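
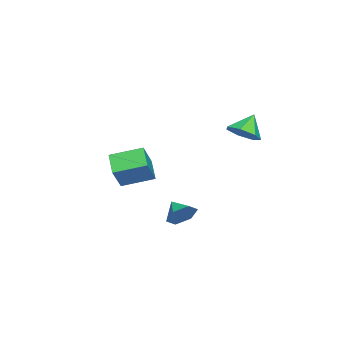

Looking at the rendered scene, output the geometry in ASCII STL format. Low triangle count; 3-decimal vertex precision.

solid 
facet normal 0.634 -0.258 -0.729
outer loop
vertex -2.167 2.29 -0.76
vertex -2.947 2.271 -1.432
vertex -2.336 3.061 -1.18
endloop
endfacet
facet normal 0.293 0.506 0.811
outer loop
vertex -2.167 2.29 -0.76
vertex -2.336 3.061 -1.18
vertex -3.873 2.649 -0.368
endloop
endfacet
facet normal 0.634 -0.258 -0.729
outer loop
vertex -2.336 3.061 -1.18
vertex -2.947 2.271 -1.432
vertex -2.965 3.237 -1.79
endloop
endfacet
facet normal -0.070 0.937 0.343
outer loop
vertex -2.336 3.061 -1.18
vertex -2.965 3.237 -1.79
vertex -3.873 2.649 -0.368
endloop
endfacet
facet normal 0.634 -0.258 -0.729
outer loop
vertex -2.965 3.237 -1.79
vertex -2.947 2.271 -1.432
vertex -3.581 2.686 -2.13
endloop
endfacet
facet normal -0.636 0.766 -0.089
outer loop
vertex -2.965 3.237 -1.79
vertex -3.581 2.686 -2.13
vertex -3.873 2.649 -0.368
endloop
endfacet
facet normal 0.634 -0.258 -0.729
outer loop
vertex -3.581 2.686 -2.13
vertex -2.947 2.271 -1.432
vertex -3.719 1.823 -1.945
endloop
endfacet
facet normal -0.980 0.122 -0.160
outer loop
vertex -3.581 2.686 -2.13
vertex -3.719 1.823 -1.945
vertex -3.873 2.649 -0.368
endloop
endfacet
facet normal 0.634 -0.258 -0.729
outer loop
vertex -3.719 1.823 -1.945
vertex -2.947 2.271 -1.432
vertex -3.277 1.297 -1.374
endloop
endfacet
facet normal -0.842 -0.508 0.184
outer loop
vertex -3.719 1.823 -1.945
vertex -3.277 1.297 -1.374
vertex -3.873 2.649 -0.368
endloop
endfacet
facet normal 0.634 -0.258 -0.729
outer loop
vertex -3.277 1.297 -1.374
vertex -2.947 2.271 -1.432
vertex -2.586 1.505 -0.846
endloop
endfacet
facet normal -0.326 -0.653 0.684
outer loop
vertex -3.277 1.297 -1.374
vertex -2.586 1.505 -0.846
vertex -3.873 2.649 -0.368
endloop
endfacet
facet normal 0.634 -0.259 -0.729
outer loop
vertex -2.586 1.505 -0.846
vertex -2.947 2.271 -1.432
vertex -2.167 2.29 -0.76
endloop
endfacet
facet normal 0.179 -0.201 0.963
outer loop
vertex -2.586 1.505 -0.846
vertex -2.167 2.29 -0.76
vertex -3.873 2.649 -0.368
endloop
endfacet
facet normal -0.562 0.090 -0.822
outer loop
vertex -0.832 -4.016 -3.82
vertex -1.323 -2.279 -3.293
vertex 0.29 -3.484 -4.529
endloop
endfacet
facet normal 0.261 -0.924 -0.280
outer loop
vertex 1.263 -3.641 -3.107
vertex -0.832 -4.016 -3.82
vertex 0.29 -3.484 -4.529
endloop
endfacet
facet normal -0.562 0.090 -0.822
outer loop
vertex 0.29 -3.484 -4.529
vertex -1.323 -2.279 -3.293
vertex -0.201 -1.747 -4.002
endloop
endfacet
facet normal 0.785 0.372 -0.496
outer loop
vertex -0.201 -1.747 -4.002
vertex 1.263 -3.641 -3.107
vertex 0.29 -3.484 -4.529
endloop
endfacet
facet normal -0.785 -0.372 0.496
outer loop
vertex -0.832 -4.016 -3.82
vertex -0.35 -2.436 -1.871
vertex -1.323 -2.279 -3.293
endloop
endfacet
facet normal 0.261 -0.924 -0.280
outer loop
vertex 0.141 -4.173 -2.398
vertex -0.832 -4.016 -3.82
vertex 1.263 -3.641 -3.107
endloop
endfacet
facet normal -0.785 -0.372 0.496
outer loop
vertex 0.141 -4.173 -2.398
vertex -0.35 -2.436 -1.871
vertex -0.832 -4.016 -3.82
endloop
endfacet
facet normal -0.261 0.924 0.280
outer loop
vertex -1.323 -2.279 -3.293
vertex -0.35 -2.436 -1.871
vertex -0.201 -1.747 -4.002
endloop
endfacet
facet normal 0.785 0.372 -0.496
outer loop
vertex 0.772 -1.904 -2.58
vertex 1.263 -3.641 -3.107
vertex -0.201 -1.747 -4.002
endloop
endfacet
facet normal -0.261 0.924 0.280
outer loop
vertex -0.201 -1.747 -4.002
vertex -0.35 -2.436 -1.871
vertex 0.772 -1.904 -2.58
endloop
endfacet
facet normal 0.562 -0.090 0.822
outer loop
vertex 0.772 -1.904 -2.58
vertex 0.141 -4.173 -2.398
vertex 1.263 -3.641 -3.107
endloop
endfacet
facet normal 0.562 -0.090 0.822
outer loop
vertex -0.35 -2.436 -1.871
vertex 0.141 -4.173 -2.398
vertex 0.772 -1.904 -2.58
endloop
endfacet
facet normal 0.629 0.642 -0.438
outer loop
vertex 4.747 0.537 -3.676
vertex 4.095 0.822 -4.194
vertex 4.241 1.209 -3.417
endloop
endfacet
facet normal 0.092 -0.297 0.950
outer loop
vertex 4.747 0.537 -3.676
vertex 4.241 1.209 -3.417
vertex 3.365 0.078 -3.686
endloop
endfacet
facet normal 0.631 0.641 -0.438
outer loop
vertex 4.241 1.209 -3.417
vertex 4.095 0.822 -4.194
vertex 3.59 1.495 -3.936
endloop
endfacet
facet normal -0.543 0.229 0.808
outer loop
vertex 4.241 1.209 -3.417
vertex 3.59 1.495 -3.936
vertex 3.365 0.078 -3.686
endloop
endfacet
facet normal 0.630 0.641 -0.438
outer loop
vertex 3.59 1.495 -3.936
vertex 4.095 0.822 -4.194
vertex 3.444 1.108 -4.712
endloop
endfacet
facet normal -0.980 0.173 0.098
outer loop
vertex 3.59 1.495 -3.936
vertex 3.444 1.108 -4.712
vertex 3.365 0.078 -3.686
endloop
endfacet
facet normal 0.630 0.641 -0.438
outer loop
vertex 3.444 1.108 -4.712
vertex 4.095 0.822 -4.194
vertex 3.949 0.435 -4.971
endloop
endfacet
facet normal -0.784 -0.407 -0.469
outer loop
vertex 3.444 1.108 -4.712
vertex 3.949 0.435 -4.971
vertex 3.365 0.078 -3.686
endloop
endfacet
facet normal 0.629 0.642 -0.438
outer loop
vertex 3.949 0.435 -4.971
vertex 4.095 0.822 -4.194
vertex 4.601 0.15 -4.452
endloop
endfacet
facet normal -0.148 -0.933 -0.327
outer loop
vertex 3.949 0.435 -4.971
vertex 4.601 0.15 -4.452
vertex 3.365 0.078 -3.686
endloop
endfacet
facet normal 0.629 0.642 -0.438
outer loop
vertex 4.601 0.15 -4.452
vertex 4.095 0.822 -4.194
vertex 4.747 0.537 -3.676
endloop
endfacet
facet normal 0.289 -0.877 0.383
outer loop
vertex 4.601 0.15 -4.452
vertex 4.747 0.537 -3.676
vertex 3.365 0.078 -3.686
endloop
endfacet

endsolid


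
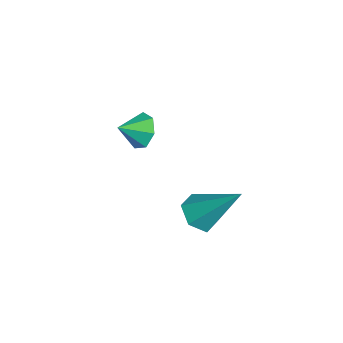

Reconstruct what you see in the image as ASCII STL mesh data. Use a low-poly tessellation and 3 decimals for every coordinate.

solid 
facet normal -0.320 -0.602 -0.732
outer loop
vertex 1.727 1.254 1.991
vertex 1.094 1.078 2.412
vertex 1.08 1.684 1.92
endloop
endfacet
facet normal 0.534 0.734 -0.419
outer loop
vertex 1.727 1.254 1.991
vertex 1.08 1.684 1.92
vertex 1.766 2.342 3.948
endloop
endfacet
facet normal -0.320 -0.602 -0.732
outer loop
vertex 1.08 1.684 1.92
vertex 1.094 1.078 2.412
vertex 0.447 1.508 2.341
endloop
endfacet
facet normal -0.368 0.914 -0.172
outer loop
vertex 1.08 1.684 1.92
vertex 0.447 1.508 2.341
vertex 1.766 2.342 3.948
endloop
endfacet
facet normal -0.319 -0.601 -0.732
outer loop
vertex 0.447 1.508 2.341
vertex 1.094 1.078 2.412
vertex 0.462 0.902 2.832
endloop
endfacet
facet normal -0.804 0.362 0.472
outer loop
vertex 0.447 1.508 2.341
vertex 0.462 0.902 2.832
vertex 1.766 2.342 3.948
endloop
endfacet
facet normal -0.319 -0.602 -0.732
outer loop
vertex 0.462 0.902 2.832
vertex 1.094 1.078 2.412
vertex 1.109 0.473 2.903
endloop
endfacet
facet normal -0.338 -0.366 0.867
outer loop
vertex 0.462 0.902 2.832
vertex 1.109 0.473 2.903
vertex 1.766 2.342 3.948
endloop
endfacet
facet normal -0.321 -0.602 -0.732
outer loop
vertex 1.109 0.473 2.903
vertex 1.094 1.078 2.412
vertex 1.741 0.648 2.482
endloop
endfacet
facet normal 0.564 -0.545 0.620
outer loop
vertex 1.109 0.473 2.903
vertex 1.741 0.648 2.482
vertex 1.766 2.342 3.948
endloop
endfacet
facet normal -0.320 -0.601 -0.732
outer loop
vertex 1.741 0.648 2.482
vertex 1.094 1.078 2.412
vertex 1.727 1.254 1.991
endloop
endfacet
facet normal 1.000 0.005 -0.023
outer loop
vertex 1.741 0.648 2.482
vertex 1.727 1.254 1.991
vertex 1.766 2.342 3.948
endloop
endfacet
facet normal -0.270 0.832 -0.484
outer loop
vertex -2.492 -0.04 3.443
vertex -3.076 -0.42 3.115
vertex -3.069 -0.031 3.78
endloop
endfacet
facet normal 0.504 -0.014 0.864
outer loop
vertex -2.492 -0.04 3.443
vertex -3.069 -0.031 3.78
vertex -2.804 -1.26 3.605
endloop
endfacet
facet normal -0.269 0.832 -0.484
outer loop
vertex -3.069 -0.031 3.78
vertex -3.076 -0.42 3.115
vertex -3.652 -0.315 3.616
endloop
endfacet
facet normal -0.185 -0.178 0.966
outer loop
vertex -3.069 -0.031 3.78
vertex -3.652 -0.315 3.616
vertex -2.804 -1.26 3.605
endloop
endfacet
facet normal -0.269 0.832 -0.484
outer loop
vertex -3.652 -0.315 3.616
vertex -3.076 -0.42 3.115
vertex -3.801 -0.678 3.075
endloop
endfacet
facet normal -0.619 -0.562 0.548
outer loop
vertex -3.652 -0.315 3.616
vertex -3.801 -0.678 3.075
vertex -2.804 -1.26 3.605
endloop
endfacet
facet normal -0.270 0.832 -0.484
outer loop
vertex -3.801 -0.678 3.075
vertex -3.076 -0.42 3.115
vertex -3.404 -0.846 2.565
endloop
endfacet
facet normal -0.472 -0.878 -0.078
outer loop
vertex -3.801 -0.678 3.075
vertex -3.404 -0.846 2.565
vertex -2.804 -1.26 3.605
endloop
endfacet
facet normal -0.269 0.832 -0.484
outer loop
vertex -3.404 -0.846 2.565
vertex -3.076 -0.42 3.115
vertex -2.761 -0.694 2.469
endloop
endfacet
facet normal 0.145 -0.888 -0.437
outer loop
vertex -3.404 -0.846 2.565
vertex -2.761 -0.694 2.469
vertex -2.804 -1.26 3.605
endloop
endfacet
facet normal -0.269 0.832 -0.484
outer loop
vertex -2.761 -0.694 2.469
vertex -3.076 -0.42 3.115
vertex -2.355 -0.335 2.86
endloop
endfacet
facet normal 0.768 -0.584 -0.262
outer loop
vertex -2.761 -0.694 2.469
vertex -2.355 -0.335 2.86
vertex -2.804 -1.26 3.605
endloop
endfacet
facet normal -0.269 0.832 -0.484
outer loop
vertex -2.355 -0.335 2.86
vertex -3.076 -0.42 3.115
vertex -2.492 -0.04 3.443
endloop
endfacet
facet normal 0.928 -0.195 0.317
outer loop
vertex -2.355 -0.335 2.86
vertex -2.492 -0.04 3.443
vertex -2.804 -1.26 3.605
endloop
endfacet

endsolid


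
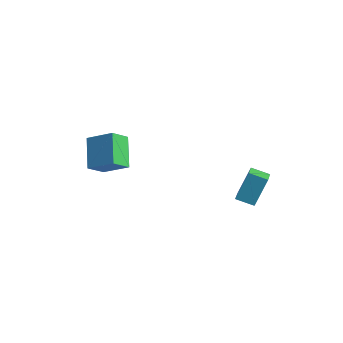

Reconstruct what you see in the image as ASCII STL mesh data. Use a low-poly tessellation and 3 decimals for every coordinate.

solid 
facet normal -0.598 0.479 0.642
outer loop
vertex -2.778 -1.717 0.169
vertex -2.784 -0.614 -0.659
vertex -4.18 -2.351 -0.664
endloop
endfacet
facet normal 0.005 -0.800 0.600
outer loop
vertex -2.936 -3.346 -2.001
vertex -2.778 -1.717 0.169
vertex -4.18 -2.351 -0.664
endloop
endfacet
facet normal -0.598 0.479 0.643
outer loop
vertex -4.18 -2.351 -0.664
vertex -2.784 -0.614 -0.659
vertex -4.186 -1.247 -1.492
endloop
endfacet
facet normal -0.801 -0.362 -0.476
outer loop
vertex -4.186 -1.247 -1.492
vertex -2.936 -3.346 -2.001
vertex -4.18 -2.351 -0.664
endloop
endfacet
facet normal 0.801 0.362 0.476
outer loop
vertex -2.778 -1.717 0.169
vertex -1.54 -1.609 -1.996
vertex -2.784 -0.614 -0.659
endloop
endfacet
facet normal 0.005 -0.800 0.600
outer loop
vertex -1.534 -2.713 -1.168
vertex -2.778 -1.717 0.169
vertex -2.936 -3.346 -2.001
endloop
endfacet
facet normal 0.801 0.362 0.476
outer loop
vertex -1.534 -2.713 -1.168
vertex -1.54 -1.609 -1.996
vertex -2.778 -1.717 0.169
endloop
endfacet
facet normal -0.005 0.800 -0.600
outer loop
vertex -2.784 -0.614 -0.659
vertex -1.54 -1.609 -1.996
vertex -4.186 -1.247 -1.492
endloop
endfacet
facet normal -0.801 -0.362 -0.476
outer loop
vertex -2.942 -2.243 -2.829
vertex -2.936 -3.346 -2.001
vertex -4.186 -1.247 -1.492
endloop
endfacet
facet normal -0.005 0.800 -0.600
outer loop
vertex -4.186 -1.247 -1.492
vertex -1.54 -1.609 -1.996
vertex -2.942 -2.243 -2.829
endloop
endfacet
facet normal 0.598 -0.479 -0.643
outer loop
vertex -2.942 -2.243 -2.829
vertex -1.534 -2.713 -1.168
vertex -2.936 -3.346 -2.001
endloop
endfacet
facet normal 0.598 -0.479 -0.643
outer loop
vertex -1.54 -1.609 -1.996
vertex -1.534 -2.713 -1.168
vertex -2.942 -2.243 -2.829
endloop
endfacet
facet normal -0.793 -0.522 0.314
outer loop
vertex 3.907 2.006 -1.321
vertex 3.062 3.0 -1.803
vertex 3.825 1.126 -2.992
endloop
endfacet
facet normal 0.607 -0.715 0.347
outer loop
vertex 4.698 1.7 -3.337
vertex 3.907 2.006 -1.321
vertex 3.825 1.126 -2.992
endloop
endfacet
facet normal -0.793 -0.522 0.313
outer loop
vertex 3.825 1.126 -2.992
vertex 3.062 3.0 -1.803
vertex 2.981 2.12 -3.474
endloop
endfacet
facet normal -0.043 -0.465 -0.884
outer loop
vertex 2.981 2.12 -3.474
vertex 4.698 1.7 -3.337
vertex 3.825 1.126 -2.992
endloop
endfacet
facet normal 0.043 0.465 0.884
outer loop
vertex 3.907 2.006 -1.321
vertex 3.935 3.574 -2.148
vertex 3.062 3.0 -1.803
endloop
endfacet
facet normal 0.608 -0.715 0.347
outer loop
vertex 4.779 2.58 -1.666
vertex 3.907 2.006 -1.321
vertex 4.698 1.7 -3.337
endloop
endfacet
facet normal 0.043 0.465 0.884
outer loop
vertex 4.779 2.58 -1.666
vertex 3.935 3.574 -2.148
vertex 3.907 2.006 -1.321
endloop
endfacet
facet normal -0.607 0.715 -0.347
outer loop
vertex 3.062 3.0 -1.803
vertex 3.935 3.574 -2.148
vertex 2.981 2.12 -3.474
endloop
endfacet
facet normal -0.043 -0.465 -0.884
outer loop
vertex 3.853 2.694 -3.819
vertex 4.698 1.7 -3.337
vertex 2.981 2.12 -3.474
endloop
endfacet
facet normal -0.608 0.715 -0.347
outer loop
vertex 2.981 2.12 -3.474
vertex 3.935 3.574 -2.148
vertex 3.853 2.694 -3.819
endloop
endfacet
facet normal 0.793 0.522 -0.313
outer loop
vertex 3.853 2.694 -3.819
vertex 4.779 2.58 -1.666
vertex 4.698 1.7 -3.337
endloop
endfacet
facet normal 0.793 0.522 -0.314
outer loop
vertex 3.935 3.574 -2.148
vertex 4.779 2.58 -1.666
vertex 3.853 2.694 -3.819
endloop
endfacet

endsolid


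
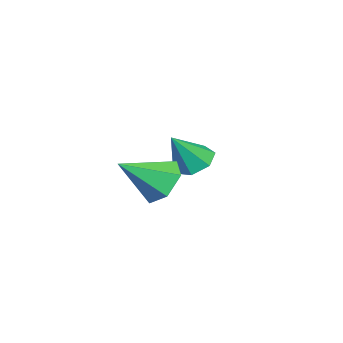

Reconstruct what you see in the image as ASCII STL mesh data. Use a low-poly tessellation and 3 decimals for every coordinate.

solid 
facet normal -0.554 0.629 -0.546
outer loop
vertex 3.962 -1.639 0.321
vertex 3.084 -2.151 0.622
vertex 3.445 -1.335 1.195
endloop
endfacet
facet normal 0.846 0.390 0.364
outer loop
vertex 3.962 -1.639 0.321
vertex 3.445 -1.335 1.195
vertex 4.176 -3.389 1.698
endloop
endfacet
facet normal -0.554 0.629 -0.546
outer loop
vertex 3.445 -1.335 1.195
vertex 3.084 -2.151 0.622
vertex 2.567 -1.847 1.496
endloop
endfacet
facet normal 0.157 0.287 0.945
outer loop
vertex 3.445 -1.335 1.195
vertex 2.567 -1.847 1.496
vertex 4.176 -3.389 1.698
endloop
endfacet
facet normal -0.554 0.628 -0.546
outer loop
vertex 2.567 -1.847 1.496
vertex 3.084 -2.151 0.622
vertex 2.207 -2.663 0.923
endloop
endfacet
facet normal -0.455 -0.369 0.811
outer loop
vertex 2.567 -1.847 1.496
vertex 2.207 -2.663 0.923
vertex 4.176 -3.389 1.698
endloop
endfacet
facet normal -0.554 0.628 -0.546
outer loop
vertex 2.207 -2.663 0.923
vertex 3.084 -2.151 0.622
vertex 2.724 -2.966 0.049
endloop
endfacet
facet normal -0.377 -0.921 0.096
outer loop
vertex 2.207 -2.663 0.923
vertex 2.724 -2.966 0.049
vertex 4.176 -3.389 1.698
endloop
endfacet
facet normal -0.554 0.629 -0.546
outer loop
vertex 2.724 -2.966 0.049
vertex 3.084 -2.151 0.622
vertex 3.602 -2.454 -0.252
endloop
endfacet
facet normal 0.311 -0.818 -0.484
outer loop
vertex 2.724 -2.966 0.049
vertex 3.602 -2.454 -0.252
vertex 4.176 -3.389 1.698
endloop
endfacet
facet normal -0.554 0.629 -0.546
outer loop
vertex 3.602 -2.454 -0.252
vertex 3.084 -2.151 0.622
vertex 3.962 -1.639 0.321
endloop
endfacet
facet normal 0.923 -0.162 -0.349
outer loop
vertex 3.602 -2.454 -0.252
vertex 3.962 -1.639 0.321
vertex 4.176 -3.389 1.698
endloop
endfacet
facet normal -0.534 0.288 -0.795
outer loop
vertex -0.329 -2.436 -0.226
vertex -1.105 -2.663 0.213
vertex -0.664 -1.856 0.209
endloop
endfacet
facet normal 0.891 0.444 0.094
outer loop
vertex -0.329 -2.436 -0.226
vertex -0.664 -1.856 0.209
vertex -0.155 -3.177 1.627
endloop
endfacet
facet normal -0.534 0.288 -0.795
outer loop
vertex -0.664 -1.856 0.209
vertex -1.105 -2.663 0.213
vertex -1.331 -1.884 0.647
endloop
endfacet
facet normal 0.344 0.745 0.571
outer loop
vertex -0.664 -1.856 0.209
vertex -1.331 -1.884 0.647
vertex -0.155 -3.177 1.627
endloop
endfacet
facet normal -0.534 0.288 -0.795
outer loop
vertex -1.331 -1.884 0.647
vertex -1.105 -2.663 0.213
vertex -1.828 -2.499 0.758
endloop
endfacet
facet normal -0.293 0.394 0.871
outer loop
vertex -1.331 -1.884 0.647
vertex -1.828 -2.499 0.758
vertex -0.155 -3.177 1.627
endloop
endfacet
facet normal -0.534 0.289 -0.795
outer loop
vertex -1.828 -2.499 0.758
vertex -1.105 -2.663 0.213
vertex -1.781 -3.237 0.458
endloop
endfacet
facet normal -0.539 -0.346 0.768
outer loop
vertex -1.828 -2.499 0.758
vertex -1.781 -3.237 0.458
vertex -0.155 -3.177 1.627
endloop
endfacet
facet normal -0.533 0.288 -0.795
outer loop
vertex -1.781 -3.237 0.458
vertex -1.105 -2.663 0.213
vertex -1.225 -3.544 -0.026
endloop
endfacet
facet normal -0.210 -0.917 0.340
outer loop
vertex -1.781 -3.237 0.458
vertex -1.225 -3.544 -0.026
vertex -0.155 -3.177 1.627
endloop
endfacet
facet normal -0.534 0.288 -0.794
outer loop
vertex -1.225 -3.544 -0.026
vertex -1.105 -2.663 0.213
vertex -0.579 -3.187 -0.331
endloop
endfacet
facet normal 0.448 -0.889 -0.092
outer loop
vertex -1.225 -3.544 -0.026
vertex -0.579 -3.187 -0.331
vertex -0.155 -3.177 1.627
endloop
endfacet
facet normal -0.534 0.289 -0.795
outer loop
vertex -0.579 -3.187 -0.331
vertex -1.105 -2.663 0.213
vertex -0.329 -2.436 -0.226
endloop
endfacet
facet normal 0.937 -0.284 -0.202
outer loop
vertex -0.579 -3.187 -0.331
vertex -0.329 -2.436 -0.226
vertex -0.155 -3.177 1.627
endloop
endfacet

endsolid


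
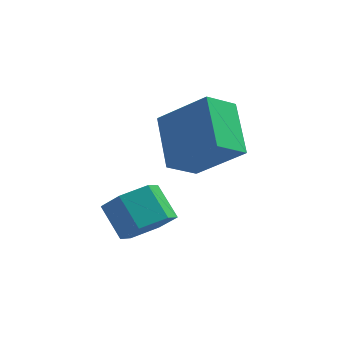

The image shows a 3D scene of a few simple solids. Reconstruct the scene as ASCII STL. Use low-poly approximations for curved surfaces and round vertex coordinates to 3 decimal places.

solid 
facet normal -0.739 0.206 -0.642
outer loop
vertex 2.401 -1.768 2.531
vertex 3.023 -1.22 1.991
vertex 2.775 -3.011 1.702
endloop
endfacet
facet normal -0.629 -0.553 0.546
outer loop
vertex 3.957 -3.34 2.729
vertex 2.401 -1.768 2.531
vertex 2.775 -3.011 1.702
endloop
endfacet
facet normal -0.738 0.206 -0.642
outer loop
vertex 2.775 -3.011 1.702
vertex 3.023 -1.22 1.991
vertex 3.398 -2.462 1.162
endloop
endfacet
facet normal 0.244 -0.806 -0.539
outer loop
vertex 3.398 -2.462 1.162
vertex 3.957 -3.34 2.729
vertex 2.775 -3.011 1.702
endloop
endfacet
facet normal -0.243 0.807 0.538
outer loop
vertex 2.401 -1.768 2.531
vertex 4.205 -1.549 3.018
vertex 3.023 -1.22 1.991
endloop
endfacet
facet normal -0.629 -0.554 0.545
outer loop
vertex 3.582 -2.098 3.558
vertex 2.401 -1.768 2.531
vertex 3.957 -3.34 2.729
endloop
endfacet
facet normal -0.243 0.806 0.539
outer loop
vertex 3.582 -2.098 3.558
vertex 4.205 -1.549 3.018
vertex 2.401 -1.768 2.531
endloop
endfacet
facet normal 0.629 0.554 -0.546
outer loop
vertex 3.023 -1.22 1.991
vertex 4.205 -1.549 3.018
vertex 3.398 -2.462 1.162
endloop
endfacet
facet normal 0.243 -0.807 -0.539
outer loop
vertex 4.579 -2.792 2.189
vertex 3.957 -3.34 2.729
vertex 3.398 -2.462 1.162
endloop
endfacet
facet normal 0.629 0.553 -0.546
outer loop
vertex 3.398 -2.462 1.162
vertex 4.205 -1.549 3.018
vertex 4.579 -2.792 2.189
endloop
endfacet
facet normal 0.739 -0.206 0.642
outer loop
vertex 4.579 -2.792 2.189
vertex 3.582 -2.098 3.558
vertex 3.957 -3.34 2.729
endloop
endfacet
facet normal 0.738 -0.206 0.642
outer loop
vertex 4.205 -1.549 3.018
vertex 3.582 -2.098 3.558
vertex 4.579 -2.792 2.189
endloop
endfacet
facet normal 0.518 -0.562 -0.645
outer loop
vertex 2.955 -4.162 0.811
vertex 2.502 -3.963 0.274
vertex 3.1 -3.569 0.411
endloop
endfacet
facet normal 0.832 0.156 0.533
outer loop
vertex 2.955 -4.162 0.811
vertex 3.1 -3.569 0.411
vertex 2.431 -3.595 1.463
endloop
endfacet
facet normal 0.832 0.155 0.533
outer loop
vertex 2.431 -3.595 1.463
vertex 3.1 -3.569 0.411
vertex 2.577 -3.002 1.063
endloop
endfacet
facet normal -0.518 0.562 0.644
outer loop
vertex 2.431 -3.595 1.463
vertex 2.577 -3.002 1.063
vertex 1.978 -3.397 0.926
endloop
endfacet
facet normal 0.518 -0.561 -0.646
outer loop
vertex 3.1 -3.569 0.411
vertex 2.502 -3.963 0.274
vertex 2.647 -3.37 -0.125
endloop
endfacet
facet normal 0.589 0.781 -0.207
outer loop
vertex 3.1 -3.569 0.411
vertex 2.647 -3.37 -0.125
vertex 2.577 -3.002 1.063
endloop
endfacet
facet normal 0.589 0.781 -0.207
outer loop
vertex 2.577 -3.002 1.063
vertex 2.647 -3.37 -0.125
vertex 2.124 -2.803 0.526
endloop
endfacet
facet normal -0.518 0.562 0.645
outer loop
vertex 2.577 -3.002 1.063
vertex 2.124 -2.803 0.526
vertex 1.978 -3.397 0.926
endloop
endfacet
facet normal 0.519 -0.561 -0.645
outer loop
vertex 2.647 -3.37 -0.125
vertex 2.502 -3.963 0.274
vertex 2.049 -3.765 -0.263
endloop
endfacet
facet normal -0.243 0.626 -0.741
outer loop
vertex 2.647 -3.37 -0.125
vertex 2.049 -3.765 -0.263
vertex 2.124 -2.803 0.526
endloop
endfacet
facet normal -0.244 0.626 -0.741
outer loop
vertex 2.124 -2.803 0.526
vertex 2.049 -3.765 -0.263
vertex 1.525 -3.198 0.389
endloop
endfacet
facet normal -0.518 0.562 0.645
outer loop
vertex 2.124 -2.803 0.526
vertex 1.525 -3.198 0.389
vertex 1.978 -3.397 0.926
endloop
endfacet
facet normal 0.518 -0.562 -0.644
outer loop
vertex 2.049 -3.765 -0.263
vertex 2.502 -3.963 0.274
vertex 1.903 -4.358 0.137
endloop
endfacet
facet normal -0.832 -0.155 -0.533
outer loop
vertex 2.049 -3.765 -0.263
vertex 1.903 -4.358 0.137
vertex 1.525 -3.198 0.389
endloop
endfacet
facet normal -0.832 -0.156 -0.532
outer loop
vertex 1.525 -3.198 0.389
vertex 1.903 -4.358 0.137
vertex 1.38 -3.791 0.789
endloop
endfacet
facet normal -0.518 0.562 0.645
outer loop
vertex 1.525 -3.198 0.389
vertex 1.38 -3.791 0.789
vertex 1.978 -3.397 0.926
endloop
endfacet
facet normal 0.518 -0.562 -0.645
outer loop
vertex 1.903 -4.358 0.137
vertex 2.502 -3.963 0.274
vertex 2.356 -4.557 0.674
endloop
endfacet
facet normal -0.589 -0.781 0.207
outer loop
vertex 1.903 -4.358 0.137
vertex 2.356 -4.557 0.674
vertex 1.38 -3.791 0.789
endloop
endfacet
facet normal -0.589 -0.781 0.207
outer loop
vertex 1.38 -3.791 0.789
vertex 2.356 -4.557 0.674
vertex 1.833 -3.99 1.325
endloop
endfacet
facet normal -0.518 0.561 0.646
outer loop
vertex 1.38 -3.791 0.789
vertex 1.833 -3.99 1.325
vertex 1.978 -3.397 0.926
endloop
endfacet
facet normal 0.518 -0.562 -0.645
outer loop
vertex 2.356 -4.557 0.674
vertex 2.502 -3.963 0.274
vertex 2.955 -4.162 0.811
endloop
endfacet
facet normal 0.243 -0.626 0.741
outer loop
vertex 2.356 -4.557 0.674
vertex 2.955 -4.162 0.811
vertex 1.833 -3.99 1.325
endloop
endfacet
facet normal 0.243 -0.627 0.740
outer loop
vertex 1.833 -3.99 1.325
vertex 2.955 -4.162 0.811
vertex 2.431 -3.595 1.463
endloop
endfacet
facet normal -0.519 0.561 0.645
outer loop
vertex 1.833 -3.99 1.325
vertex 2.431 -3.595 1.463
vertex 1.978 -3.397 0.926
endloop
endfacet

endsolid


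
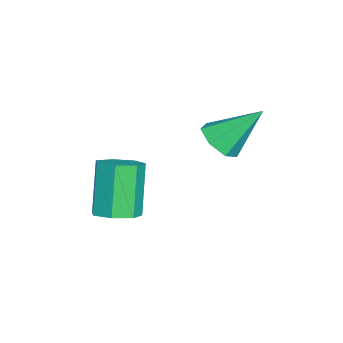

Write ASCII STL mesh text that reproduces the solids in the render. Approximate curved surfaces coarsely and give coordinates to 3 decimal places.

solid 
facet normal 0.107 -0.695 -0.711
outer loop
vertex -1.818 0.673 2.61
vertex -2.554 0.932 2.246
vertex -1.754 1.21 2.095
endloop
endfacet
facet normal 0.883 0.265 0.386
outer loop
vertex -1.818 0.673 2.61
vertex -1.754 1.21 2.095
vertex -2.766 2.308 3.654
endloop
endfacet
facet normal 0.107 -0.695 -0.711
outer loop
vertex -1.754 1.21 2.095
vertex -2.554 0.932 2.246
vertex -2.291 1.537 1.694
endloop
endfacet
facet normal 0.599 0.784 -0.163
outer loop
vertex -1.754 1.21 2.095
vertex -2.291 1.537 1.694
vertex -2.766 2.308 3.654
endloop
endfacet
facet normal 0.108 -0.695 -0.711
outer loop
vertex -2.291 1.537 1.694
vertex -2.554 0.932 2.246
vertex -3.026 1.408 1.709
endloop
endfacet
facet normal -0.167 0.903 -0.396
outer loop
vertex -2.291 1.537 1.694
vertex -3.026 1.408 1.709
vertex -2.766 2.308 3.654
endloop
endfacet
facet normal 0.108 -0.695 -0.711
outer loop
vertex -3.026 1.408 1.709
vertex -2.554 0.932 2.246
vertex -3.405 0.921 2.128
endloop
endfacet
facet normal -0.835 0.533 -0.135
outer loop
vertex -3.026 1.408 1.709
vertex -3.405 0.921 2.128
vertex -2.766 2.308 3.654
endloop
endfacet
facet normal 0.107 -0.696 -0.710
outer loop
vertex -3.405 0.921 2.128
vertex -2.554 0.932 2.246
vertex -3.143 0.442 2.637
endloop
endfacet
facet normal -0.905 -0.047 0.422
outer loop
vertex -3.405 0.921 2.128
vertex -3.143 0.442 2.637
vertex -2.766 2.308 3.654
endloop
endfacet
facet normal 0.107 -0.696 -0.710
outer loop
vertex -3.143 0.442 2.637
vertex -2.554 0.932 2.246
vertex -2.437 0.332 2.851
endloop
endfacet
facet normal -0.322 -0.402 0.857
outer loop
vertex -3.143 0.442 2.637
vertex -2.437 0.332 2.851
vertex -2.766 2.308 3.654
endloop
endfacet
facet normal 0.107 -0.696 -0.710
outer loop
vertex -2.437 0.332 2.851
vertex -2.554 0.932 2.246
vertex -1.818 0.673 2.61
endloop
endfacet
facet normal 0.472 -0.263 0.841
outer loop
vertex -2.437 0.332 2.851
vertex -1.818 0.673 2.61
vertex -2.766 2.308 3.654
endloop
endfacet
facet normal 0.472 0.004 -0.882
outer loop
vertex -0.886 -2.978 -0.569
vertex -1.335 -2.297 -0.806
vertex -0.586 -2.325 -0.405
endloop
endfacet
facet normal 0.782 -0.464 0.417
outer loop
vertex -0.886 -2.978 -0.569
vertex -0.586 -2.325 -0.405
vertex -1.877 -2.985 1.283
endloop
endfacet
facet normal 0.782 -0.464 0.416
outer loop
vertex -1.877 -2.985 1.283
vertex -0.586 -2.325 -0.405
vertex -1.576 -2.332 1.446
endloop
endfacet
facet normal -0.471 -0.003 0.882
outer loop
vertex -1.877 -2.985 1.283
vertex -1.576 -2.332 1.446
vertex -2.325 -2.303 1.046
endloop
endfacet
facet normal 0.472 0.002 -0.882
outer loop
vertex -0.586 -2.325 -0.405
vertex -1.335 -2.297 -0.806
vertex -0.849 -1.65 -0.544
endloop
endfacet
facet normal 0.806 0.403 0.433
outer loop
vertex -0.586 -2.325 -0.405
vertex -0.849 -1.65 -0.544
vertex -1.576 -2.332 1.446
endloop
endfacet
facet normal 0.806 0.404 0.433
outer loop
vertex -1.576 -2.332 1.446
vertex -0.849 -1.65 -0.544
vertex -1.84 -1.657 1.308
endloop
endfacet
facet normal -0.471 -0.004 0.882
outer loop
vertex -1.576 -2.332 1.446
vertex -1.84 -1.657 1.308
vertex -2.325 -2.303 1.046
endloop
endfacet
facet normal 0.472 0.003 -0.882
outer loop
vertex -0.849 -1.65 -0.544
vertex -1.335 -2.297 -0.806
vertex -1.478 -1.462 -0.88
endloop
endfacet
facet normal 0.223 0.967 0.123
outer loop
vertex -0.849 -1.65 -0.544
vertex -1.478 -1.462 -0.88
vertex -1.84 -1.657 1.308
endloop
endfacet
facet normal 0.223 0.967 0.123
outer loop
vertex -1.84 -1.657 1.308
vertex -1.478 -1.462 -0.88
vertex -2.469 -1.469 0.972
endloop
endfacet
facet normal -0.472 -0.003 0.882
outer loop
vertex -1.84 -1.657 1.308
vertex -2.469 -1.469 0.972
vertex -2.325 -2.303 1.046
endloop
endfacet
facet normal 0.472 0.003 -0.882
outer loop
vertex -1.478 -1.462 -0.88
vertex -1.335 -2.297 -0.806
vertex -1.999 -1.902 -1.16
endloop
endfacet
facet normal -0.528 0.802 -0.279
outer loop
vertex -1.478 -1.462 -0.88
vertex -1.999 -1.902 -1.16
vertex -2.469 -1.469 0.972
endloop
endfacet
facet normal -0.528 0.802 -0.279
outer loop
vertex -2.469 -1.469 0.972
vertex -1.999 -1.902 -1.16
vertex -2.99 -1.909 0.692
endloop
endfacet
facet normal -0.471 -0.003 0.882
outer loop
vertex -2.469 -1.469 0.972
vertex -2.99 -1.909 0.692
vertex -2.325 -2.303 1.046
endloop
endfacet
facet normal 0.472 0.003 -0.882
outer loop
vertex -1.999 -1.902 -1.16
vertex -1.335 -2.297 -0.806
vertex -2.02 -2.64 -1.174
endloop
endfacet
facet normal -0.881 0.034 -0.471
outer loop
vertex -1.999 -1.902 -1.16
vertex -2.02 -2.64 -1.174
vertex -2.99 -1.909 0.692
endloop
endfacet
facet normal -0.881 0.033 -0.471
outer loop
vertex -2.99 -1.909 0.692
vertex -2.02 -2.64 -1.174
vertex -3.01 -2.646 0.678
endloop
endfacet
facet normal -0.472 -0.004 0.882
outer loop
vertex -2.99 -1.909 0.692
vertex -3.01 -2.646 0.678
vertex -2.325 -2.303 1.046
endloop
endfacet
facet normal 0.472 0.002 -0.881
outer loop
vertex -2.02 -2.64 -1.174
vertex -1.335 -2.297 -0.806
vertex -1.525 -3.118 -0.91
endloop
endfacet
facet normal -0.571 -0.761 -0.308
outer loop
vertex -2.02 -2.64 -1.174
vertex -1.525 -3.118 -0.91
vertex -3.01 -2.646 0.678
endloop
endfacet
facet normal -0.572 -0.760 -0.309
outer loop
vertex -3.01 -2.646 0.678
vertex -1.525 -3.118 -0.91
vertex -2.515 -3.125 0.941
endloop
endfacet
facet normal -0.472 -0.004 0.882
outer loop
vertex -3.01 -2.646 0.678
vertex -2.515 -3.125 0.941
vertex -2.325 -2.303 1.046
endloop
endfacet
facet normal 0.470 0.003 -0.883
outer loop
vertex -1.525 -3.118 -0.91
vertex -1.335 -2.297 -0.806
vertex -0.886 -2.978 -0.569
endloop
endfacet
facet normal 0.169 -0.982 0.087
outer loop
vertex -1.525 -3.118 -0.91
vertex -0.886 -2.978 -0.569
vertex -2.515 -3.125 0.941
endloop
endfacet
facet normal 0.169 -0.982 0.087
outer loop
vertex -2.515 -3.125 0.941
vertex -0.886 -2.978 -0.569
vertex -1.877 -2.985 1.283
endloop
endfacet
facet normal -0.472 -0.004 0.882
outer loop
vertex -2.515 -3.125 0.941
vertex -1.877 -2.985 1.283
vertex -2.325 -2.303 1.046
endloop
endfacet

endsolid


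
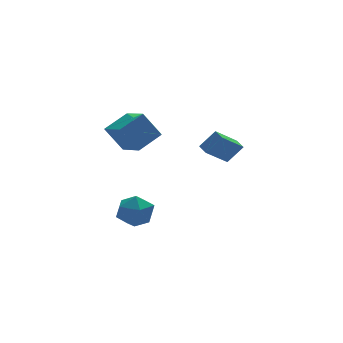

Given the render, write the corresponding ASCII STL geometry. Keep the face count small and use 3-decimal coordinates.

solid 
facet normal -0.551 0.813 -0.189
outer loop
vertex -1.373 4.603 -3.588
vertex -2.399 3.929 -3.499
vertex -1.934 4.476 -2.5
endloop
endfacet
facet normal 0.056 0.988 0.144
outer loop
vertex -1.373 4.603 -3.588
vertex -1.934 4.476 -2.5
vertex -0.707 4.417 -2.57
endloop
endfacet
facet normal 0.601 0.757 -0.255
outer loop
vertex -1.373 4.603 -3.588
vertex -0.707 4.417 -2.57
vertex -0.414 3.833 -3.613
endloop
endfacet
facet normal 0.332 0.440 -0.834
outer loop
vertex -1.373 4.603 -3.588
vertex -0.414 3.833 -3.613
vertex -1.459 3.532 -4.187
endloop
endfacet
facet normal -0.381 0.474 -0.794
outer loop
vertex -1.373 4.603 -3.588
vertex -1.459 3.532 -4.187
vertex -2.399 3.929 -3.499
endloop
endfacet
facet normal 0.074 0.638 0.766
outer loop
vertex -0.707 4.417 -2.57
vertex -1.934 4.476 -2.5
vertex -1.321 3.628 -1.853
endloop
endfacet
facet normal -0.907 0.355 0.227
outer loop
vertex -1.934 4.476 -2.5
vertex -2.399 3.929 -3.499
vertex -2.366 3.327 -2.427
endloop
endfacet
facet normal -0.631 -0.192 -0.752
outer loop
vertex -2.399 3.929 -3.499
vertex -1.459 3.532 -4.187
vertex -2.073 2.743 -3.47
endloop
endfacet
facet normal 0.520 -0.248 -0.817
outer loop
vertex -1.459 3.532 -4.187
vertex -0.414 3.833 -3.613
vertex -0.846 2.684 -3.54
endloop
endfacet
facet normal 0.957 0.266 0.120
outer loop
vertex -0.414 3.833 -3.613
vertex -0.707 4.417 -2.57
vertex -0.381 3.231 -2.541
endloop
endfacet
facet normal -0.332 -0.440 0.834
outer loop
vertex -1.407 2.557 -2.452
vertex -1.321 3.628 -1.853
vertex -2.366 3.327 -2.427
endloop
endfacet
facet normal -0.601 -0.757 0.255
outer loop
vertex -1.407 2.557 -2.452
vertex -2.366 3.327 -2.427
vertex -2.073 2.743 -3.47
endloop
endfacet
facet normal -0.056 -0.988 -0.144
outer loop
vertex -1.407 2.557 -2.452
vertex -2.073 2.743 -3.47
vertex -0.846 2.684 -3.54
endloop
endfacet
facet normal 0.551 -0.813 0.189
outer loop
vertex -1.407 2.557 -2.452
vertex -0.846 2.684 -3.54
vertex -0.381 3.231 -2.541
endloop
endfacet
facet normal 0.381 -0.474 0.794
outer loop
vertex -1.407 2.557 -2.452
vertex -0.381 3.231 -2.541
vertex -1.321 3.628 -1.853
endloop
endfacet
facet normal -0.520 0.248 0.817
outer loop
vertex -2.366 3.327 -2.427
vertex -1.321 3.628 -1.853
vertex -1.934 4.476 -2.5
endloop
endfacet
facet normal -0.957 -0.266 -0.120
outer loop
vertex -2.073 2.743 -3.47
vertex -2.366 3.327 -2.427
vertex -2.399 3.929 -3.499
endloop
endfacet
facet normal -0.074 -0.638 -0.766
outer loop
vertex -0.846 2.684 -3.54
vertex -2.073 2.743 -3.47
vertex -1.459 3.532 -4.187
endloop
endfacet
facet normal 0.907 -0.355 -0.227
outer loop
vertex -0.381 3.231 -2.541
vertex -0.846 2.684 -3.54
vertex -0.414 3.833 -3.613
endloop
endfacet
facet normal 0.631 0.192 0.752
outer loop
vertex -1.321 3.628 -1.853
vertex -0.381 3.231 -2.541
vertex -0.707 4.417 -2.57
endloop
endfacet
facet normal -0.757 -0.265 0.597
outer loop
vertex 3.299 2.496 2.569
vertex 3.171 3.274 2.752
vertex 2.399 2.605 1.476
endloop
endfacet
facet normal 0.158 -0.961 -0.226
outer loop
vertex 3.829 3.106 0.348
vertex 3.299 2.496 2.569
vertex 2.399 2.605 1.476
endloop
endfacet
facet normal -0.756 -0.267 0.597
outer loop
vertex 2.399 2.605 1.476
vertex 3.171 3.274 2.752
vertex 2.27 3.383 1.66
endloop
endfacet
facet normal -0.634 0.077 -0.770
outer loop
vertex 2.27 3.383 1.66
vertex 3.829 3.106 0.348
vertex 2.399 2.605 1.476
endloop
endfacet
facet normal 0.634 -0.077 0.770
outer loop
vertex 3.299 2.496 2.569
vertex 4.601 3.775 1.624
vertex 3.171 3.274 2.752
endloop
endfacet
facet normal 0.158 -0.961 -0.226
outer loop
vertex 4.73 2.997 1.44
vertex 3.299 2.496 2.569
vertex 3.829 3.106 0.348
endloop
endfacet
facet normal 0.634 -0.077 0.769
outer loop
vertex 4.73 2.997 1.44
vertex 4.601 3.775 1.624
vertex 3.299 2.496 2.569
endloop
endfacet
facet normal -0.158 0.961 0.226
outer loop
vertex 3.171 3.274 2.752
vertex 4.601 3.775 1.624
vertex 2.27 3.383 1.66
endloop
endfacet
facet normal -0.634 0.077 -0.770
outer loop
vertex 3.701 3.884 0.531
vertex 3.829 3.106 0.348
vertex 2.27 3.383 1.66
endloop
endfacet
facet normal -0.158 0.961 0.226
outer loop
vertex 2.27 3.383 1.66
vertex 4.601 3.775 1.624
vertex 3.701 3.884 0.531
endloop
endfacet
facet normal 0.757 0.265 -0.598
outer loop
vertex 3.701 3.884 0.531
vertex 4.73 2.997 1.44
vertex 3.829 3.106 0.348
endloop
endfacet
facet normal 0.757 0.267 -0.597
outer loop
vertex 4.601 3.775 1.624
vertex 4.73 2.997 1.44
vertex 3.701 3.884 0.531
endloop
endfacet
facet normal -0.514 0.178 0.839
outer loop
vertex -2.742 1.605 4.307
vertex -1.296 2.206 5.066
vertex -3.151 3.383 3.678
endloop
endfacet
facet normal -0.831 -0.345 -0.436
outer loop
vertex -2.204 3.054 2.134
vertex -2.742 1.605 4.307
vertex -3.151 3.383 3.678
endloop
endfacet
facet normal -0.514 0.178 0.839
outer loop
vertex -3.151 3.383 3.678
vertex -1.296 2.206 5.066
vertex -1.705 3.984 4.437
endloop
endfacet
facet normal -0.212 0.921 -0.326
outer loop
vertex -1.705 3.984 4.437
vertex -2.204 3.054 2.134
vertex -3.151 3.383 3.678
endloop
endfacet
facet normal 0.212 -0.921 0.326
outer loop
vertex -2.742 1.605 4.307
vertex -0.349 1.877 3.522
vertex -1.296 2.206 5.066
endloop
endfacet
facet normal -0.831 -0.345 -0.436
outer loop
vertex -1.795 1.276 2.763
vertex -2.742 1.605 4.307
vertex -2.204 3.054 2.134
endloop
endfacet
facet normal 0.212 -0.921 0.326
outer loop
vertex -1.795 1.276 2.763
vertex -0.349 1.877 3.522
vertex -2.742 1.605 4.307
endloop
endfacet
facet normal 0.831 0.345 0.436
outer loop
vertex -1.296 2.206 5.066
vertex -0.349 1.877 3.522
vertex -1.705 3.984 4.437
endloop
endfacet
facet normal -0.212 0.921 -0.326
outer loop
vertex -0.758 3.655 2.893
vertex -2.204 3.054 2.134
vertex -1.705 3.984 4.437
endloop
endfacet
facet normal 0.831 0.345 0.436
outer loop
vertex -1.705 3.984 4.437
vertex -0.349 1.877 3.522
vertex -0.758 3.655 2.893
endloop
endfacet
facet normal 0.514 -0.178 -0.839
outer loop
vertex -0.758 3.655 2.893
vertex -1.795 1.276 2.763
vertex -2.204 3.054 2.134
endloop
endfacet
facet normal 0.514 -0.178 -0.839
outer loop
vertex -0.349 1.877 3.522
vertex -1.795 1.276 2.763
vertex -0.758 3.655 2.893
endloop
endfacet

endsolid


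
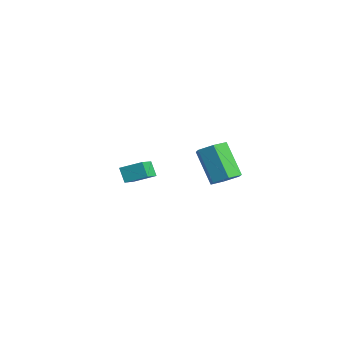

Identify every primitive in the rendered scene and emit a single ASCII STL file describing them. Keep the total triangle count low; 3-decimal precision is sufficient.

solid 
facet normal 0.659 -0.046 -0.750
outer loop
vertex 4.996 1.875 0.998
vertex 4.399 2.171 0.455
vertex 4.912 2.721 0.872
endloop
endfacet
facet normal 0.745 0.170 0.645
outer loop
vertex 4.996 1.875 0.998
vertex 4.912 2.721 0.872
vertex 3.598 1.973 2.589
endloop
endfacet
facet normal 0.745 0.171 0.645
outer loop
vertex 3.598 1.973 2.589
vertex 4.912 2.721 0.872
vertex 3.514 2.82 2.462
endloop
endfacet
facet normal -0.660 0.047 0.750
outer loop
vertex 3.598 1.973 2.589
vertex 3.514 2.82 2.462
vertex 3.001 2.269 2.045
endloop
endfacet
facet normal 0.660 -0.047 -0.750
outer loop
vertex 4.912 2.721 0.872
vertex 4.399 2.171 0.455
vertex 4.315 3.017 0.328
endloop
endfacet
facet normal 0.288 0.938 0.195
outer loop
vertex 4.912 2.721 0.872
vertex 4.315 3.017 0.328
vertex 3.514 2.82 2.462
endloop
endfacet
facet normal 0.288 0.938 0.195
outer loop
vertex 3.514 2.82 2.462
vertex 4.315 3.017 0.328
vertex 2.916 3.116 1.919
endloop
endfacet
facet normal -0.659 0.046 0.751
outer loop
vertex 3.514 2.82 2.462
vertex 2.916 3.116 1.919
vertex 3.001 2.269 2.045
endloop
endfacet
facet normal 0.660 -0.047 -0.750
outer loop
vertex 4.315 3.017 0.328
vertex 4.399 2.171 0.455
vertex 3.802 2.467 -0.089
endloop
endfacet
facet normal -0.457 0.767 -0.450
outer loop
vertex 4.315 3.017 0.328
vertex 3.802 2.467 -0.089
vertex 2.916 3.116 1.919
endloop
endfacet
facet normal -0.458 0.766 -0.450
outer loop
vertex 2.916 3.116 1.919
vertex 3.802 2.467 -0.089
vertex 2.404 2.565 1.502
endloop
endfacet
facet normal -0.660 0.045 0.750
outer loop
vertex 2.916 3.116 1.919
vertex 2.404 2.565 1.502
vertex 3.001 2.269 2.045
endloop
endfacet
facet normal 0.660 -0.047 -0.750
outer loop
vertex 3.802 2.467 -0.089
vertex 4.399 2.171 0.455
vertex 3.886 1.62 0.038
endloop
endfacet
facet normal -0.745 -0.171 -0.644
outer loop
vertex 3.802 2.467 -0.089
vertex 3.886 1.62 0.038
vertex 2.404 2.565 1.502
endloop
endfacet
facet normal -0.745 -0.170 -0.645
outer loop
vertex 2.404 2.565 1.502
vertex 3.886 1.62 0.038
vertex 2.488 1.719 1.628
endloop
endfacet
facet normal -0.659 0.046 0.750
outer loop
vertex 2.404 2.565 1.502
vertex 2.488 1.719 1.628
vertex 3.001 2.269 2.045
endloop
endfacet
facet normal 0.659 -0.046 -0.751
outer loop
vertex 3.886 1.62 0.038
vertex 4.399 2.171 0.455
vertex 4.484 1.324 0.581
endloop
endfacet
facet normal -0.288 -0.938 -0.194
outer loop
vertex 3.886 1.62 0.038
vertex 4.484 1.324 0.581
vertex 2.488 1.719 1.628
endloop
endfacet
facet normal -0.288 -0.938 -0.195
outer loop
vertex 2.488 1.719 1.628
vertex 4.484 1.324 0.581
vertex 3.085 1.423 2.172
endloop
endfacet
facet normal -0.660 0.047 0.750
outer loop
vertex 2.488 1.719 1.628
vertex 3.085 1.423 2.172
vertex 3.001 2.269 2.045
endloop
endfacet
facet normal 0.660 -0.045 -0.750
outer loop
vertex 4.484 1.324 0.581
vertex 4.399 2.171 0.455
vertex 4.996 1.875 0.998
endloop
endfacet
facet normal 0.458 -0.766 0.450
outer loop
vertex 4.484 1.324 0.581
vertex 4.996 1.875 0.998
vertex 3.085 1.423 2.172
endloop
endfacet
facet normal 0.458 -0.767 0.449
outer loop
vertex 3.085 1.423 2.172
vertex 4.996 1.875 0.998
vertex 3.598 1.973 2.589
endloop
endfacet
facet normal -0.660 0.047 0.750
outer loop
vertex 3.085 1.423 2.172
vertex 3.598 1.973 2.589
vertex 3.001 2.269 2.045
endloop
endfacet
facet normal -0.610 0.072 0.789
outer loop
vertex -2.417 0.401 -1.554
vertex -1.694 1.331 -1.08
vertex -3.425 1.64 -2.447
endloop
endfacet
facet normal -0.569 -0.732 -0.374
outer loop
vertex -2.826 1.569 -3.22
vertex -2.417 0.401 -1.554
vertex -3.425 1.64 -2.447
endloop
endfacet
facet normal -0.610 0.073 0.789
outer loop
vertex -3.425 1.64 -2.447
vertex -1.694 1.331 -1.08
vertex -2.701 2.57 -1.973
endloop
endfacet
facet normal -0.550 0.677 -0.489
outer loop
vertex -2.701 2.57 -1.973
vertex -2.826 1.569 -3.22
vertex -3.425 1.64 -2.447
endloop
endfacet
facet normal 0.550 -0.677 0.489
outer loop
vertex -2.417 0.401 -1.554
vertex -1.095 1.26 -1.853
vertex -1.694 1.331 -1.08
endloop
endfacet
facet normal -0.570 -0.732 -0.373
outer loop
vertex -1.819 0.33 -2.327
vertex -2.417 0.401 -1.554
vertex -2.826 1.569 -3.22
endloop
endfacet
facet normal 0.550 -0.677 0.488
outer loop
vertex -1.819 0.33 -2.327
vertex -1.095 1.26 -1.853
vertex -2.417 0.401 -1.554
endloop
endfacet
facet normal 0.569 0.732 0.374
outer loop
vertex -1.694 1.331 -1.08
vertex -1.095 1.26 -1.853
vertex -2.701 2.57 -1.973
endloop
endfacet
facet normal -0.551 0.677 -0.488
outer loop
vertex -2.103 2.499 -2.746
vertex -2.826 1.569 -3.22
vertex -2.701 2.57 -1.973
endloop
endfacet
facet normal 0.569 0.732 0.373
outer loop
vertex -2.701 2.57 -1.973
vertex -1.095 1.26 -1.853
vertex -2.103 2.499 -2.746
endloop
endfacet
facet normal 0.610 -0.072 -0.789
outer loop
vertex -2.103 2.499 -2.746
vertex -1.819 0.33 -2.327
vertex -2.826 1.569 -3.22
endloop
endfacet
facet normal 0.610 -0.073 -0.789
outer loop
vertex -1.095 1.26 -1.853
vertex -1.819 0.33 -2.327
vertex -2.103 2.499 -2.746
endloop
endfacet

endsolid


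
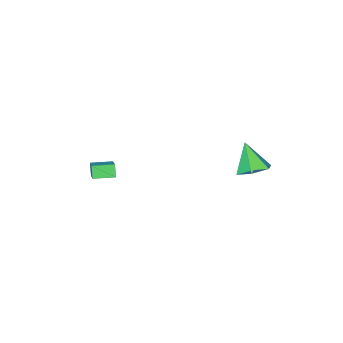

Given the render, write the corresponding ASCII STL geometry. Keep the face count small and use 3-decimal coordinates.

solid 
facet normal -0.306 -0.428 0.851
outer loop
vertex 4.211 -3.382 1.274
vertex 3.194 -2.623 1.29
vertex 3.163 -4.765 0.202
endloop
endfacet
facet normal 0.802 -0.598 -0.012
outer loop
vertex 3.426 -4.397 -0.53
vertex 4.211 -3.382 1.274
vertex 3.163 -4.765 0.202
endloop
endfacet
facet normal -0.307 -0.428 0.850
outer loop
vertex 3.163 -4.765 0.202
vertex 3.194 -2.623 1.29
vertex 2.145 -4.005 0.217
endloop
endfacet
facet normal -0.514 -0.678 -0.526
outer loop
vertex 2.145 -4.005 0.217
vertex 3.426 -4.397 -0.53
vertex 3.163 -4.765 0.202
endloop
endfacet
facet normal 0.514 0.678 0.526
outer loop
vertex 4.211 -3.382 1.274
vertex 3.457 -2.255 0.558
vertex 3.194 -2.623 1.29
endloop
endfacet
facet normal 0.801 -0.599 -0.011
outer loop
vertex 4.475 -3.015 0.543
vertex 4.211 -3.382 1.274
vertex 3.426 -4.397 -0.53
endloop
endfacet
facet normal 0.514 0.678 0.526
outer loop
vertex 4.475 -3.015 0.543
vertex 3.457 -2.255 0.558
vertex 4.211 -3.382 1.274
endloop
endfacet
facet normal -0.801 0.598 0.013
outer loop
vertex 3.194 -2.623 1.29
vertex 3.457 -2.255 0.558
vertex 2.145 -4.005 0.217
endloop
endfacet
facet normal -0.514 -0.678 -0.526
outer loop
vertex 2.409 -3.638 -0.514
vertex 3.426 -4.397 -0.53
vertex 2.145 -4.005 0.217
endloop
endfacet
facet normal -0.801 0.598 0.011
outer loop
vertex 2.145 -4.005 0.217
vertex 3.457 -2.255 0.558
vertex 2.409 -3.638 -0.514
endloop
endfacet
facet normal 0.306 0.428 -0.850
outer loop
vertex 2.409 -3.638 -0.514
vertex 4.475 -3.015 0.543
vertex 3.426 -4.397 -0.53
endloop
endfacet
facet normal 0.306 0.427 -0.851
outer loop
vertex 3.457 -2.255 0.558
vertex 4.475 -3.015 0.543
vertex 2.409 -3.638 -0.514
endloop
endfacet
facet normal 0.111 0.489 -0.865
outer loop
vertex -3.01 1.727 -0.31
vertex -3.8 1.134 -0.746
vertex -4.033 2.065 -0.25
endloop
endfacet
facet normal 0.222 0.527 0.820
outer loop
vertex -3.01 1.727 -0.31
vertex -4.033 2.065 -0.25
vertex -4.02 0.166 0.966
endloop
endfacet
facet normal 0.112 0.489 -0.865
outer loop
vertex -4.033 2.065 -0.25
vertex -3.8 1.134 -0.746
vertex -4.824 1.472 -0.687
endloop
endfacet
facet normal -0.655 0.404 0.638
outer loop
vertex -4.033 2.065 -0.25
vertex -4.824 1.472 -0.687
vertex -4.02 0.166 0.966
endloop
endfacet
facet normal 0.112 0.489 -0.865
outer loop
vertex -4.824 1.472 -0.687
vertex -3.8 1.134 -0.746
vertex -4.591 0.542 -1.183
endloop
endfacet
facet normal -0.925 -0.332 0.188
outer loop
vertex -4.824 1.472 -0.687
vertex -4.591 0.542 -1.183
vertex -4.02 0.166 0.966
endloop
endfacet
facet normal 0.111 0.490 -0.865
outer loop
vertex -4.591 0.542 -1.183
vertex -3.8 1.134 -0.746
vertex -3.567 0.204 -1.243
endloop
endfacet
facet normal -0.317 -0.945 -0.081
outer loop
vertex -4.591 0.542 -1.183
vertex -3.567 0.204 -1.243
vertex -4.02 0.166 0.966
endloop
endfacet
facet normal 0.111 0.490 -0.865
outer loop
vertex -3.567 0.204 -1.243
vertex -3.8 1.134 -0.746
vertex -2.776 0.796 -0.806
endloop
endfacet
facet normal 0.560 -0.822 0.101
outer loop
vertex -3.567 0.204 -1.243
vertex -2.776 0.796 -0.806
vertex -4.02 0.166 0.966
endloop
endfacet
facet normal 0.111 0.489 -0.865
outer loop
vertex -2.776 0.796 -0.806
vertex -3.8 1.134 -0.746
vertex -3.01 1.727 -0.31
endloop
endfacet
facet normal 0.829 -0.086 0.552
outer loop
vertex -2.776 0.796 -0.806
vertex -3.01 1.727 -0.31
vertex -4.02 0.166 0.966
endloop
endfacet

endsolid


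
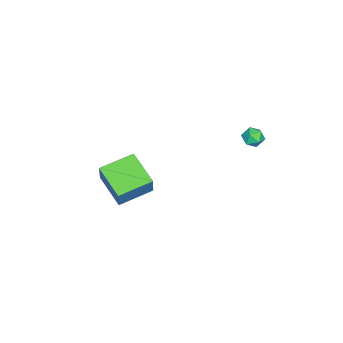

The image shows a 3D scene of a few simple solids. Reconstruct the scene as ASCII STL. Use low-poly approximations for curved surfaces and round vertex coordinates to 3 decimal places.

solid 
facet normal -0.551 -0.730 0.405
outer loop
vertex 3.98 -4.084 0.231
vertex 2.577 -2.785 0.662
vertex 3.319 -4.344 -1.136
endloop
endfacet
facet normal 0.716 -0.663 -0.220
outer loop
vertex 4.443 -2.855 -1.962
vertex 3.98 -4.084 0.231
vertex 3.319 -4.344 -1.136
endloop
endfacet
facet normal -0.551 -0.730 0.405
outer loop
vertex 3.319 -4.344 -1.136
vertex 2.577 -2.785 0.662
vertex 1.916 -3.045 -0.705
endloop
endfacet
facet normal -0.429 -0.169 -0.888
outer loop
vertex 1.916 -3.045 -0.705
vertex 4.443 -2.855 -1.962
vertex 3.319 -4.344 -1.136
endloop
endfacet
facet normal 0.429 0.169 0.888
outer loop
vertex 3.98 -4.084 0.231
vertex 3.701 -1.296 -0.164
vertex 2.577 -2.785 0.662
endloop
endfacet
facet normal 0.716 -0.663 -0.220
outer loop
vertex 5.104 -2.595 -0.595
vertex 3.98 -4.084 0.231
vertex 4.443 -2.855 -1.962
endloop
endfacet
facet normal 0.429 0.169 0.888
outer loop
vertex 5.104 -2.595 -0.595
vertex 3.701 -1.296 -0.164
vertex 3.98 -4.084 0.231
endloop
endfacet
facet normal -0.716 0.663 0.220
outer loop
vertex 2.577 -2.785 0.662
vertex 3.701 -1.296 -0.164
vertex 1.916 -3.045 -0.705
endloop
endfacet
facet normal -0.429 -0.169 -0.888
outer loop
vertex 3.04 -1.556 -1.531
vertex 4.443 -2.855 -1.962
vertex 1.916 -3.045 -0.705
endloop
endfacet
facet normal -0.716 0.663 0.220
outer loop
vertex 1.916 -3.045 -0.705
vertex 3.701 -1.296 -0.164
vertex 3.04 -1.556 -1.531
endloop
endfacet
facet normal 0.551 0.730 -0.405
outer loop
vertex 3.04 -1.556 -1.531
vertex 5.104 -2.595 -0.595
vertex 4.443 -2.855 -1.962
endloop
endfacet
facet normal 0.551 0.730 -0.405
outer loop
vertex 3.701 -1.296 -0.164
vertex 5.104 -2.595 -0.595
vertex 3.04 -1.556 -1.531
endloop
endfacet
facet normal -0.594 0.180 0.784
outer loop
vertex 1.645 3.547 3.701
vertex 2.007 3.16 4.064
vertex 2.145 3.785 4.025
endloop
endfacet
facet normal -0.576 0.742 0.343
outer loop
vertex 1.645 3.547 3.701
vertex 2.145 3.785 4.025
vertex 2.032 3.976 3.423
endloop
endfacet
facet normal -0.797 0.525 -0.299
outer loop
vertex 1.645 3.547 3.701
vertex 2.032 3.976 3.423
vertex 1.823 3.469 3.09
endloop
endfacet
facet normal -0.951 -0.172 -0.255
outer loop
vertex 1.645 3.547 3.701
vertex 1.823 3.469 3.09
vertex 1.808 2.965 3.486
endloop
endfacet
facet normal -0.825 -0.384 0.414
outer loop
vertex 1.645 3.547 3.701
vertex 1.808 2.965 3.486
vertex 2.007 3.16 4.064
endloop
endfacet
facet normal 0.102 0.954 0.283
outer loop
vertex 2.032 3.976 3.423
vertex 2.145 3.785 4.025
vertex 2.632 3.855 3.614
endloop
endfacet
facet normal 0.074 0.046 0.996
outer loop
vertex 2.145 3.785 4.025
vertex 2.007 3.16 4.064
vertex 2.617 3.351 4.01
endloop
endfacet
facet normal -0.301 -0.867 0.396
outer loop
vertex 2.007 3.16 4.064
vertex 1.808 2.965 3.486
vertex 2.408 2.844 3.677
endloop
endfacet
facet normal -0.504 -0.524 -0.686
outer loop
vertex 1.808 2.965 3.486
vertex 1.823 3.469 3.09
vertex 2.295 3.035 3.075
endloop
endfacet
facet normal -0.255 0.602 -0.756
outer loop
vertex 1.823 3.469 3.09
vertex 2.032 3.976 3.423
vertex 2.433 3.66 3.036
endloop
endfacet
facet normal 0.951 0.172 0.255
outer loop
vertex 2.795 3.273 3.399
vertex 2.632 3.855 3.614
vertex 2.617 3.351 4.01
endloop
endfacet
facet normal 0.797 -0.525 0.299
outer loop
vertex 2.795 3.273 3.399
vertex 2.617 3.351 4.01
vertex 2.408 2.844 3.677
endloop
endfacet
facet normal 0.576 -0.742 -0.343
outer loop
vertex 2.795 3.273 3.399
vertex 2.408 2.844 3.677
vertex 2.295 3.035 3.075
endloop
endfacet
facet normal 0.594 -0.180 -0.784
outer loop
vertex 2.795 3.273 3.399
vertex 2.295 3.035 3.075
vertex 2.433 3.66 3.036
endloop
endfacet
facet normal 0.825 0.384 -0.414
outer loop
vertex 2.795 3.273 3.399
vertex 2.433 3.66 3.036
vertex 2.632 3.855 3.614
endloop
endfacet
facet normal 0.504 0.524 0.686
outer loop
vertex 2.617 3.351 4.01
vertex 2.632 3.855 3.614
vertex 2.145 3.785 4.025
endloop
endfacet
facet normal 0.255 -0.602 0.756
outer loop
vertex 2.408 2.844 3.677
vertex 2.617 3.351 4.01
vertex 2.007 3.16 4.064
endloop
endfacet
facet normal -0.102 -0.954 -0.283
outer loop
vertex 2.295 3.035 3.075
vertex 2.408 2.844 3.677
vertex 1.808 2.965 3.486
endloop
endfacet
facet normal -0.074 -0.046 -0.996
outer loop
vertex 2.433 3.66 3.036
vertex 2.295 3.035 3.075
vertex 1.823 3.469 3.09
endloop
endfacet
facet normal 0.301 0.867 -0.396
outer loop
vertex 2.632 3.855 3.614
vertex 2.433 3.66 3.036
vertex 2.032 3.976 3.423
endloop
endfacet

endsolid


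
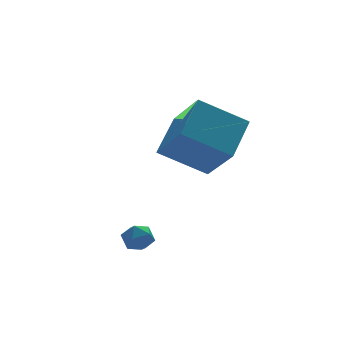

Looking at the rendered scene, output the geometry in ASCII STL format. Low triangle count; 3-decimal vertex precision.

solid 
facet normal -0.465 0.545 0.697
outer loop
vertex -3.497 -2.128 -1.731
vertex -4.036 -2.459 -1.832
vertex -3.614 -2.66 -1.393
endloop
endfacet
facet normal 0.230 0.485 0.844
outer loop
vertex -3.497 -2.128 -1.731
vertex -3.614 -2.66 -1.393
vertex -3.024 -2.547 -1.619
endloop
endfacet
facet normal 0.595 0.749 0.290
outer loop
vertex -3.497 -2.128 -1.731
vertex -3.024 -2.547 -1.619
vertex -3.083 -2.276 -2.198
endloop
endfacet
facet normal 0.125 0.972 -0.197
outer loop
vertex -3.497 -2.128 -1.731
vertex -3.083 -2.276 -2.198
vertex -3.708 -2.222 -2.329
endloop
endfacet
facet normal -0.530 0.846 0.054
outer loop
vertex -3.497 -2.128 -1.731
vertex -3.708 -2.222 -2.329
vertex -4.036 -2.459 -1.832
endloop
endfacet
facet normal 0.385 -0.210 0.899
outer loop
vertex -3.024 -2.547 -1.619
vertex -3.614 -2.66 -1.393
vertex -3.272 -3.138 -1.651
endloop
endfacet
facet normal -0.742 -0.112 0.662
outer loop
vertex -3.614 -2.66 -1.393
vertex -4.036 -2.459 -1.832
vertex -3.897 -3.084 -1.782
endloop
endfacet
facet normal -0.846 0.375 -0.379
outer loop
vertex -4.036 -2.459 -1.832
vertex -3.708 -2.222 -2.329
vertex -3.956 -2.813 -2.361
endloop
endfacet
facet normal 0.215 0.578 -0.787
outer loop
vertex -3.708 -2.222 -2.329
vertex -3.083 -2.276 -2.198
vertex -3.366 -2.7 -2.587
endloop
endfacet
facet normal 0.976 0.217 0.002
outer loop
vertex -3.083 -2.276 -2.198
vertex -3.024 -2.547 -1.619
vertex -2.944 -2.901 -2.148
endloop
endfacet
facet normal -0.125 -0.972 0.197
outer loop
vertex -3.483 -3.232 -2.249
vertex -3.272 -3.138 -1.651
vertex -3.897 -3.084 -1.782
endloop
endfacet
facet normal -0.595 -0.749 -0.290
outer loop
vertex -3.483 -3.232 -2.249
vertex -3.897 -3.084 -1.782
vertex -3.956 -2.813 -2.361
endloop
endfacet
facet normal -0.230 -0.485 -0.844
outer loop
vertex -3.483 -3.232 -2.249
vertex -3.956 -2.813 -2.361
vertex -3.366 -2.7 -2.587
endloop
endfacet
facet normal 0.465 -0.545 -0.697
outer loop
vertex -3.483 -3.232 -2.249
vertex -3.366 -2.7 -2.587
vertex -2.944 -2.901 -2.148
endloop
endfacet
facet normal 0.530 -0.846 -0.054
outer loop
vertex -3.483 -3.232 -2.249
vertex -2.944 -2.901 -2.148
vertex -3.272 -3.138 -1.651
endloop
endfacet
facet normal -0.215 -0.578 0.787
outer loop
vertex -3.897 -3.084 -1.782
vertex -3.272 -3.138 -1.651
vertex -3.614 -2.66 -1.393
endloop
endfacet
facet normal -0.976 -0.217 -0.002
outer loop
vertex -3.956 -2.813 -2.361
vertex -3.897 -3.084 -1.782
vertex -4.036 -2.459 -1.832
endloop
endfacet
facet normal -0.385 0.210 -0.899
outer loop
vertex -3.366 -2.7 -2.587
vertex -3.956 -2.813 -2.361
vertex -3.708 -2.222 -2.329
endloop
endfacet
facet normal 0.742 0.112 -0.662
outer loop
vertex -2.944 -2.901 -2.148
vertex -3.366 -2.7 -2.587
vertex -3.083 -2.276 -2.198
endloop
endfacet
facet normal 0.846 -0.375 0.379
outer loop
vertex -3.272 -3.138 -1.651
vertex -2.944 -2.901 -2.148
vertex -3.024 -2.547 -1.619
endloop
endfacet
facet normal -0.766 0.395 0.507
outer loop
vertex -1.025 -1.049 1.909
vertex 0.258 0.072 2.975
vertex -1.185 0.535 0.435
endloop
endfacet
facet normal -0.638 -0.558 -0.530
outer loop
vertex 0.462 -0.312 -0.655
vertex -1.025 -1.049 1.909
vertex -1.185 0.535 0.435
endloop
endfacet
facet normal -0.767 0.394 0.507
outer loop
vertex -1.185 0.535 0.435
vertex 0.258 0.072 2.975
vertex 0.097 1.657 1.501
endloop
endfacet
facet normal -0.074 0.730 -0.679
outer loop
vertex 0.097 1.657 1.501
vertex 0.462 -0.312 -0.655
vertex -1.185 0.535 0.435
endloop
endfacet
facet normal 0.074 -0.730 0.679
outer loop
vertex -1.025 -1.049 1.909
vertex 1.905 -0.775 1.885
vertex 0.258 0.072 2.975
endloop
endfacet
facet normal -0.638 -0.558 -0.530
outer loop
vertex 0.623 -1.897 0.819
vertex -1.025 -1.049 1.909
vertex 0.462 -0.312 -0.655
endloop
endfacet
facet normal 0.074 -0.730 0.680
outer loop
vertex 0.623 -1.897 0.819
vertex 1.905 -0.775 1.885
vertex -1.025 -1.049 1.909
endloop
endfacet
facet normal 0.638 0.558 0.530
outer loop
vertex 0.258 0.072 2.975
vertex 1.905 -0.775 1.885
vertex 0.097 1.657 1.501
endloop
endfacet
facet normal -0.074 0.730 -0.679
outer loop
vertex 1.745 0.809 0.411
vertex 0.462 -0.312 -0.655
vertex 0.097 1.657 1.501
endloop
endfacet
facet normal 0.638 0.558 0.530
outer loop
vertex 0.097 1.657 1.501
vertex 1.905 -0.775 1.885
vertex 1.745 0.809 0.411
endloop
endfacet
facet normal 0.766 -0.394 -0.508
outer loop
vertex 1.745 0.809 0.411
vertex 0.623 -1.897 0.819
vertex 0.462 -0.312 -0.655
endloop
endfacet
facet normal 0.767 -0.394 -0.507
outer loop
vertex 1.905 -0.775 1.885
vertex 0.623 -1.897 0.819
vertex 1.745 0.809 0.411
endloop
endfacet

endsolid


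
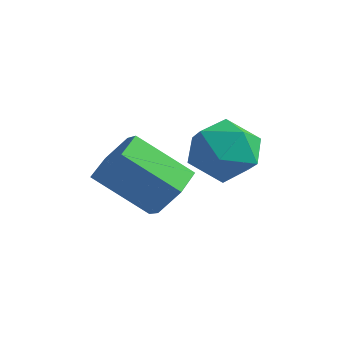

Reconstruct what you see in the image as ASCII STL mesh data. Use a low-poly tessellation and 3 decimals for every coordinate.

solid 
facet normal -0.774 0.566 0.282
outer loop
vertex 3.159 1.976 -0.779
vertex 2.579 0.982 -0.375
vertex 3.31 1.608 0.374
endloop
endfacet
facet normal -0.164 0.933 0.319
outer loop
vertex 3.159 1.976 -0.779
vertex 3.31 1.608 0.374
vertex 4.268 1.997 -0.272
endloop
endfacet
facet normal 0.133 0.935 -0.329
outer loop
vertex 3.159 1.976 -0.779
vertex 4.268 1.997 -0.272
vertex 4.13 1.612 -1.421
endloop
endfacet
facet normal -0.295 0.568 -0.768
outer loop
vertex 3.159 1.976 -0.779
vertex 4.13 1.612 -1.421
vertex 3.086 0.984 -1.484
endloop
endfacet
facet normal -0.855 0.340 -0.390
outer loop
vertex 3.159 1.976 -0.779
vertex 3.086 0.984 -1.484
vertex 2.579 0.982 -0.375
endloop
endfacet
facet normal 0.276 0.586 0.762
outer loop
vertex 4.268 1.997 -0.272
vertex 3.31 1.608 0.374
vertex 4.374 1.016 0.444
endloop
endfacet
facet normal -0.712 -0.008 0.702
outer loop
vertex 3.31 1.608 0.374
vertex 2.579 0.982 -0.375
vertex 3.33 0.388 0.381
endloop
endfacet
facet normal -0.844 -0.373 -0.386
outer loop
vertex 2.579 0.982 -0.375
vertex 3.086 0.984 -1.484
vertex 3.192 0.003 -0.768
endloop
endfacet
facet normal 0.063 -0.005 -0.998
outer loop
vertex 3.086 0.984 -1.484
vertex 4.13 1.612 -1.421
vertex 4.15 0.392 -1.414
endloop
endfacet
facet normal 0.755 0.589 -0.288
outer loop
vertex 4.13 1.612 -1.421
vertex 4.268 1.997 -0.272
vertex 4.881 1.018 -0.665
endloop
endfacet
facet normal 0.295 -0.568 0.768
outer loop
vertex 4.301 0.024 -0.261
vertex 4.374 1.016 0.444
vertex 3.33 0.388 0.381
endloop
endfacet
facet normal -0.133 -0.935 0.329
outer loop
vertex 4.301 0.024 -0.261
vertex 3.33 0.388 0.381
vertex 3.192 0.003 -0.768
endloop
endfacet
facet normal 0.164 -0.933 -0.319
outer loop
vertex 4.301 0.024 -0.261
vertex 3.192 0.003 -0.768
vertex 4.15 0.392 -1.414
endloop
endfacet
facet normal 0.774 -0.566 -0.282
outer loop
vertex 4.301 0.024 -0.261
vertex 4.15 0.392 -1.414
vertex 4.881 1.018 -0.665
endloop
endfacet
facet normal 0.855 -0.340 0.390
outer loop
vertex 4.301 0.024 -0.261
vertex 4.881 1.018 -0.665
vertex 4.374 1.016 0.444
endloop
endfacet
facet normal -0.063 0.005 0.998
outer loop
vertex 3.33 0.388 0.381
vertex 4.374 1.016 0.444
vertex 3.31 1.608 0.374
endloop
endfacet
facet normal -0.755 -0.589 0.288
outer loop
vertex 3.192 0.003 -0.768
vertex 3.33 0.388 0.381
vertex 2.579 0.982 -0.375
endloop
endfacet
facet normal -0.276 -0.586 -0.762
outer loop
vertex 4.15 0.392 -1.414
vertex 3.192 0.003 -0.768
vertex 3.086 0.984 -1.484
endloop
endfacet
facet normal 0.712 0.008 -0.702
outer loop
vertex 4.881 1.018 -0.665
vertex 4.15 0.392 -1.414
vertex 4.13 1.612 -1.421
endloop
endfacet
facet normal 0.844 0.373 0.386
outer loop
vertex 4.374 1.016 0.444
vertex 4.881 1.018 -0.665
vertex 4.268 1.997 -0.272
endloop
endfacet
facet normal 0.701 0.364 -0.613
outer loop
vertex 4.153 -1.473 -0.944
vertex 3.44 -0.995 -1.476
vertex 3.882 -0.532 -0.695
endloop
endfacet
facet normal 0.660 -0.009 0.751
outer loop
vertex 4.153 -1.473 -0.944
vertex 3.882 -0.532 -0.695
vertex 2.673 -2.242 0.348
endloop
endfacet
facet normal 0.661 -0.009 0.751
outer loop
vertex 2.673 -2.242 0.348
vertex 3.882 -0.532 -0.695
vertex 2.402 -1.302 0.598
endloop
endfacet
facet normal -0.701 -0.365 0.612
outer loop
vertex 2.673 -2.242 0.348
vertex 2.402 -1.302 0.598
vertex 1.96 -1.765 -0.184
endloop
endfacet
facet normal 0.701 0.365 -0.613
outer loop
vertex 3.882 -0.532 -0.695
vertex 3.44 -0.995 -1.476
vertex 3.168 -0.055 -1.227
endloop
endfacet
facet normal 0.097 0.802 0.589
outer loop
vertex 3.882 -0.532 -0.695
vertex 3.168 -0.055 -1.227
vertex 2.402 -1.302 0.598
endloop
endfacet
facet normal 0.097 0.802 0.589
outer loop
vertex 2.402 -1.302 0.598
vertex 3.168 -0.055 -1.227
vertex 1.689 -0.824 0.065
endloop
endfacet
facet normal -0.702 -0.364 0.612
outer loop
vertex 2.402 -1.302 0.598
vertex 1.689 -0.824 0.065
vertex 1.96 -1.765 -0.184
endloop
endfacet
facet normal 0.701 0.365 -0.612
outer loop
vertex 3.168 -0.055 -1.227
vertex 3.44 -0.995 -1.476
vertex 2.727 -0.518 -2.008
endloop
endfacet
facet normal -0.563 0.810 -0.162
outer loop
vertex 3.168 -0.055 -1.227
vertex 2.727 -0.518 -2.008
vertex 1.689 -0.824 0.065
endloop
endfacet
facet normal -0.563 0.811 -0.162
outer loop
vertex 1.689 -0.824 0.065
vertex 2.727 -0.518 -2.008
vertex 1.247 -1.287 -0.716
endloop
endfacet
facet normal -0.701 -0.364 0.613
outer loop
vertex 1.689 -0.824 0.065
vertex 1.247 -1.287 -0.716
vertex 1.96 -1.765 -0.184
endloop
endfacet
facet normal 0.701 0.365 -0.612
outer loop
vertex 2.727 -0.518 -2.008
vertex 3.44 -0.995 -1.476
vertex 2.998 -1.458 -2.258
endloop
endfacet
facet normal -0.660 0.009 -0.751
outer loop
vertex 2.727 -0.518 -2.008
vertex 2.998 -1.458 -2.258
vertex 1.247 -1.287 -0.716
endloop
endfacet
facet normal -0.660 0.008 -0.751
outer loop
vertex 1.247 -1.287 -0.716
vertex 2.998 -1.458 -2.258
vertex 1.518 -2.228 -0.965
endloop
endfacet
facet normal -0.701 -0.364 0.613
outer loop
vertex 1.247 -1.287 -0.716
vertex 1.518 -2.228 -0.965
vertex 1.96 -1.765 -0.184
endloop
endfacet
facet normal 0.702 0.364 -0.612
outer loop
vertex 2.998 -1.458 -2.258
vertex 3.44 -0.995 -1.476
vertex 3.711 -1.936 -1.725
endloop
endfacet
facet normal -0.097 -0.802 -0.589
outer loop
vertex 2.998 -1.458 -2.258
vertex 3.711 -1.936 -1.725
vertex 1.518 -2.228 -0.965
endloop
endfacet
facet normal -0.097 -0.802 -0.589
outer loop
vertex 1.518 -2.228 -0.965
vertex 3.711 -1.936 -1.725
vertex 2.232 -2.705 -0.433
endloop
endfacet
facet normal -0.701 -0.365 0.613
outer loop
vertex 1.518 -2.228 -0.965
vertex 2.232 -2.705 -0.433
vertex 1.96 -1.765 -0.184
endloop
endfacet
facet normal 0.701 0.364 -0.613
outer loop
vertex 3.711 -1.936 -1.725
vertex 3.44 -0.995 -1.476
vertex 4.153 -1.473 -0.944
endloop
endfacet
facet normal 0.563 -0.811 0.162
outer loop
vertex 3.711 -1.936 -1.725
vertex 4.153 -1.473 -0.944
vertex 2.232 -2.705 -0.433
endloop
endfacet
facet normal 0.563 -0.810 0.163
outer loop
vertex 2.232 -2.705 -0.433
vertex 4.153 -1.473 -0.944
vertex 2.673 -2.242 0.348
endloop
endfacet
facet normal -0.701 -0.365 0.612
outer loop
vertex 2.232 -2.705 -0.433
vertex 2.673 -2.242 0.348
vertex 1.96 -1.765 -0.184
endloop
endfacet

endsolid


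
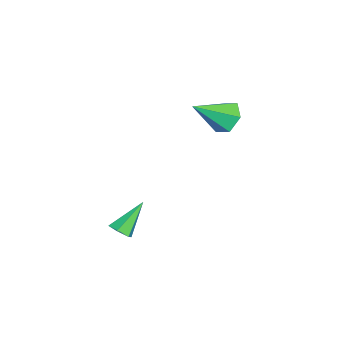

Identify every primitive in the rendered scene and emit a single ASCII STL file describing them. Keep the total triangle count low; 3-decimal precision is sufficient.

solid 
facet normal -0.449 0.680 -0.579
outer loop
vertex -3.376 5.009 3.401
vertex -3.869 4.311 2.964
vertex -4.23 4.737 3.744
endloop
endfacet
facet normal 0.239 0.377 0.895
outer loop
vertex -3.376 5.009 3.401
vertex -4.23 4.737 3.744
vertex -2.931 2.889 4.176
endloop
endfacet
facet normal -0.449 0.680 -0.579
outer loop
vertex -4.23 4.737 3.744
vertex -3.869 4.311 2.964
vertex -4.723 4.039 3.306
endloop
endfacet
facet normal -0.514 -0.165 0.842
outer loop
vertex -4.23 4.737 3.744
vertex -4.723 4.039 3.306
vertex -2.931 2.889 4.176
endloop
endfacet
facet normal -0.449 0.680 -0.580
outer loop
vertex -4.723 4.039 3.306
vertex -3.869 4.311 2.964
vertex -4.361 3.612 2.526
endloop
endfacet
facet normal -0.587 -0.793 0.162
outer loop
vertex -4.723 4.039 3.306
vertex -4.361 3.612 2.526
vertex -2.931 2.889 4.176
endloop
endfacet
facet normal -0.449 0.680 -0.580
outer loop
vertex -4.361 3.612 2.526
vertex -3.869 4.311 2.964
vertex -3.507 3.884 2.184
endloop
endfacet
facet normal 0.093 -0.880 -0.466
outer loop
vertex -4.361 3.612 2.526
vertex -3.507 3.884 2.184
vertex -2.931 2.889 4.176
endloop
endfacet
facet normal -0.448 0.680 -0.580
outer loop
vertex -3.507 3.884 2.184
vertex -3.869 4.311 2.964
vertex -3.014 4.582 2.621
endloop
endfacet
facet normal 0.845 -0.338 -0.413
outer loop
vertex -3.507 3.884 2.184
vertex -3.014 4.582 2.621
vertex -2.931 2.889 4.176
endloop
endfacet
facet normal -0.448 0.680 -0.580
outer loop
vertex -3.014 4.582 2.621
vertex -3.869 4.311 2.964
vertex -3.376 5.009 3.401
endloop
endfacet
facet normal 0.919 0.291 0.267
outer loop
vertex -3.014 4.582 2.621
vertex -3.376 5.009 3.401
vertex -2.931 2.889 4.176
endloop
endfacet
facet normal 0.558 -0.450 -0.697
outer loop
vertex -0.099 0.485 -2.964
vertex -0.521 0.005 -2.992
vertex -0.589 0.514 -3.375
endloop
endfacet
facet normal 0.154 0.981 -0.115
outer loop
vertex -0.099 0.485 -2.964
vertex -0.589 0.514 -3.375
vertex -1.599 0.875 -1.648
endloop
endfacet
facet normal 0.558 -0.450 -0.697
outer loop
vertex -0.589 0.514 -3.375
vertex -0.521 0.005 -2.992
vertex -1.011 0.034 -3.403
endloop
endfacet
facet normal -0.638 0.589 -0.496
outer loop
vertex -0.589 0.514 -3.375
vertex -1.011 0.034 -3.403
vertex -1.599 0.875 -1.648
endloop
endfacet
facet normal 0.558 -0.450 -0.697
outer loop
vertex -1.011 0.034 -3.403
vertex -0.521 0.005 -2.992
vertex -0.944 -0.475 -3.021
endloop
endfacet
facet normal -0.945 -0.266 -0.189
outer loop
vertex -1.011 0.034 -3.403
vertex -0.944 -0.475 -3.021
vertex -1.599 0.875 -1.648
endloop
endfacet
facet normal 0.559 -0.450 -0.697
outer loop
vertex -0.944 -0.475 -3.021
vertex -0.521 0.005 -2.992
vertex -0.454 -0.503 -2.61
endloop
endfacet
facet normal -0.461 -0.733 0.500
outer loop
vertex -0.944 -0.475 -3.021
vertex -0.454 -0.503 -2.61
vertex -1.599 0.875 -1.648
endloop
endfacet
facet normal 0.559 -0.450 -0.697
outer loop
vertex -0.454 -0.503 -2.61
vertex -0.521 0.005 -2.992
vertex -0.031 -0.023 -2.581
endloop
endfacet
facet normal 0.328 -0.342 0.881
outer loop
vertex -0.454 -0.503 -2.61
vertex -0.031 -0.023 -2.581
vertex -1.599 0.875 -1.648
endloop
endfacet
facet normal 0.559 -0.450 -0.697
outer loop
vertex -0.031 -0.023 -2.581
vertex -0.521 0.005 -2.992
vertex -0.099 0.485 -2.964
endloop
endfacet
facet normal 0.637 0.517 0.572
outer loop
vertex -0.031 -0.023 -2.581
vertex -0.099 0.485 -2.964
vertex -1.599 0.875 -1.648
endloop
endfacet

endsolid


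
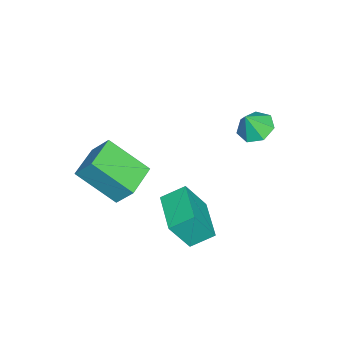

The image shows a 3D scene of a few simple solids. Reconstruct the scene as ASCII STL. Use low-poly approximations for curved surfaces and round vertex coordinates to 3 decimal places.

solid 
facet normal -0.403 0.283 -0.870
outer loop
vertex -0.758 1.025 2.801
vertex -1.446 1.161 3.164
vertex -0.844 1.659 3.047
endloop
endfacet
facet normal 0.978 0.055 0.200
outer loop
vertex -0.758 1.025 2.801
vertex -0.844 1.659 3.047
vertex -1.014 0.859 4.096
endloop
endfacet
facet normal -0.403 0.283 -0.870
outer loop
vertex -0.844 1.659 3.047
vertex -1.446 1.161 3.164
vertex -1.383 1.918 3.381
endloop
endfacet
facet normal 0.612 0.578 0.540
outer loop
vertex -0.844 1.659 3.047
vertex -1.383 1.918 3.381
vertex -1.014 0.859 4.096
endloop
endfacet
facet normal -0.403 0.283 -0.870
outer loop
vertex -1.383 1.918 3.381
vertex -1.446 1.161 3.164
vertex -1.97 1.608 3.552
endloop
endfacet
facet normal -0.046 0.548 0.835
outer loop
vertex -1.383 1.918 3.381
vertex -1.97 1.608 3.552
vertex -1.014 0.859 4.096
endloop
endfacet
facet normal -0.403 0.282 -0.870
outer loop
vertex -1.97 1.608 3.552
vertex -1.446 1.161 3.164
vertex -2.162 0.961 3.431
endloop
endfacet
facet normal -0.502 -0.013 0.865
outer loop
vertex -1.97 1.608 3.552
vertex -2.162 0.961 3.431
vertex -1.014 0.859 4.096
endloop
endfacet
facet normal -0.403 0.283 -0.870
outer loop
vertex -2.162 0.961 3.431
vertex -1.446 1.161 3.164
vertex -1.815 0.465 3.109
endloop
endfacet
facet normal -0.411 -0.681 0.606
outer loop
vertex -2.162 0.961 3.431
vertex -1.815 0.465 3.109
vertex -1.014 0.859 4.096
endloop
endfacet
facet normal -0.403 0.282 -0.871
outer loop
vertex -1.815 0.465 3.109
vertex -1.446 1.161 3.164
vertex -1.19 0.493 2.829
endloop
endfacet
facet normal 0.157 -0.954 0.254
outer loop
vertex -1.815 0.465 3.109
vertex -1.19 0.493 2.829
vertex -1.014 0.859 4.096
endloop
endfacet
facet normal -0.404 0.282 -0.870
outer loop
vertex -1.19 0.493 2.829
vertex -1.446 1.161 3.164
vertex -0.758 1.025 2.801
endloop
endfacet
facet normal 0.776 -0.626 0.073
outer loop
vertex -1.19 0.493 2.829
vertex -0.758 1.025 2.801
vertex -1.014 0.859 4.096
endloop
endfacet
facet normal -0.878 -0.473 0.067
outer loop
vertex 2.087 -0.491 2.268
vertex 1.625 0.175 0.911
vertex 2.503 -1.342 1.708
endloop
endfacet
facet normal 0.292 -0.422 0.858
outer loop
vertex 4.075 -0.495 1.589
vertex 2.087 -0.491 2.268
vertex 2.503 -1.342 1.708
endloop
endfacet
facet normal -0.878 -0.473 0.067
outer loop
vertex 2.503 -1.342 1.708
vertex 1.625 0.175 0.911
vertex 2.041 -0.676 0.352
endloop
endfacet
facet normal 0.378 -0.773 -0.509
outer loop
vertex 2.041 -0.676 0.352
vertex 4.075 -0.495 1.589
vertex 2.503 -1.342 1.708
endloop
endfacet
facet normal -0.378 0.774 0.508
outer loop
vertex 2.087 -0.491 2.268
vertex 3.197 1.022 0.792
vertex 1.625 0.175 0.911
endloop
endfacet
facet normal 0.292 -0.421 0.859
outer loop
vertex 3.659 0.356 2.148
vertex 2.087 -0.491 2.268
vertex 4.075 -0.495 1.589
endloop
endfacet
facet normal -0.378 0.774 0.509
outer loop
vertex 3.659 0.356 2.148
vertex 3.197 1.022 0.792
vertex 2.087 -0.491 2.268
endloop
endfacet
facet normal -0.292 0.421 -0.859
outer loop
vertex 1.625 0.175 0.911
vertex 3.197 1.022 0.792
vertex 2.041 -0.676 0.352
endloop
endfacet
facet normal 0.378 -0.774 -0.508
outer loop
vertex 3.613 0.171 0.232
vertex 4.075 -0.495 1.589
vertex 2.041 -0.676 0.352
endloop
endfacet
facet normal -0.293 0.422 -0.858
outer loop
vertex 2.041 -0.676 0.352
vertex 3.197 1.022 0.792
vertex 3.613 0.171 0.232
endloop
endfacet
facet normal 0.878 0.473 -0.067
outer loop
vertex 3.613 0.171 0.232
vertex 3.659 0.356 2.148
vertex 4.075 -0.495 1.589
endloop
endfacet
facet normal 0.878 0.473 -0.067
outer loop
vertex 3.197 1.022 0.792
vertex 3.659 0.356 2.148
vertex 3.613 0.171 0.232
endloop
endfacet
facet normal -0.991 0.097 0.097
outer loop
vertex 1.855 -4.224 3.141
vertex 2.022 -3.488 4.112
vertex 1.892 -2.61 1.911
endloop
endfacet
facet normal -0.135 -0.599 -0.790
outer loop
vertex 3.358 -2.752 1.768
vertex 1.855 -4.224 3.141
vertex 1.892 -2.61 1.911
endloop
endfacet
facet normal -0.991 0.097 0.097
outer loop
vertex 1.892 -2.61 1.911
vertex 2.022 -3.488 4.112
vertex 2.059 -1.873 2.882
endloop
endfacet
facet normal 0.018 0.795 -0.606
outer loop
vertex 2.059 -1.873 2.882
vertex 3.358 -2.752 1.768
vertex 1.892 -2.61 1.911
endloop
endfacet
facet normal -0.018 -0.795 0.606
outer loop
vertex 1.855 -4.224 3.141
vertex 3.488 -3.63 3.969
vertex 2.022 -3.488 4.112
endloop
endfacet
facet normal -0.135 -0.598 -0.790
outer loop
vertex 3.321 -4.367 2.998
vertex 1.855 -4.224 3.141
vertex 3.358 -2.752 1.768
endloop
endfacet
facet normal -0.018 -0.795 0.606
outer loop
vertex 3.321 -4.367 2.998
vertex 3.488 -3.63 3.969
vertex 1.855 -4.224 3.141
endloop
endfacet
facet normal 0.135 0.598 0.790
outer loop
vertex 2.022 -3.488 4.112
vertex 3.488 -3.63 3.969
vertex 2.059 -1.873 2.882
endloop
endfacet
facet normal 0.018 0.795 -0.606
outer loop
vertex 3.525 -2.016 2.739
vertex 3.358 -2.752 1.768
vertex 2.059 -1.873 2.882
endloop
endfacet
facet normal 0.135 0.599 0.790
outer loop
vertex 2.059 -1.873 2.882
vertex 3.488 -3.63 3.969
vertex 3.525 -2.016 2.739
endloop
endfacet
facet normal 0.991 -0.097 -0.097
outer loop
vertex 3.525 -2.016 2.739
vertex 3.321 -4.367 2.998
vertex 3.358 -2.752 1.768
endloop
endfacet
facet normal 0.991 -0.097 -0.097
outer loop
vertex 3.488 -3.63 3.969
vertex 3.321 -4.367 2.998
vertex 3.525 -2.016 2.739
endloop
endfacet

endsolid
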